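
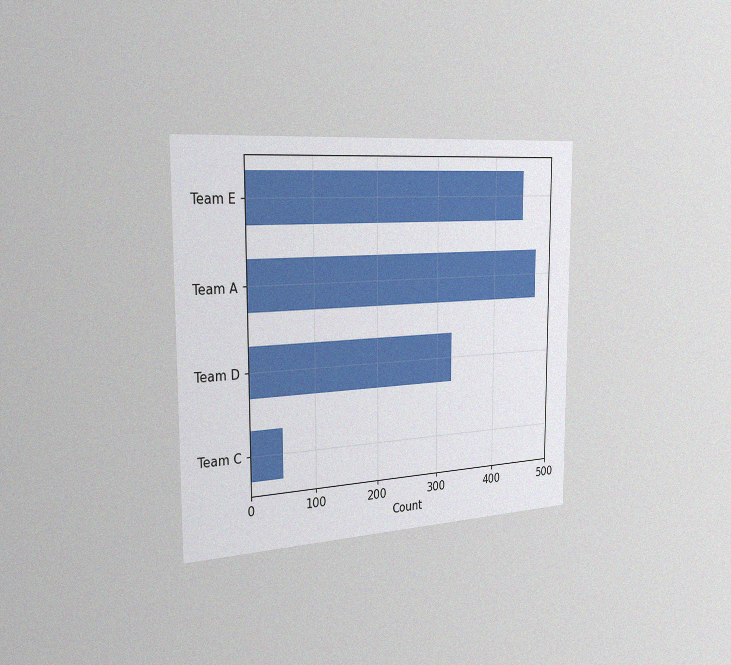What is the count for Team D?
The chart is viewed slightly from the left, with some photo noise. Reading along the chart's x-axis, the Team D bar reaches 325.

325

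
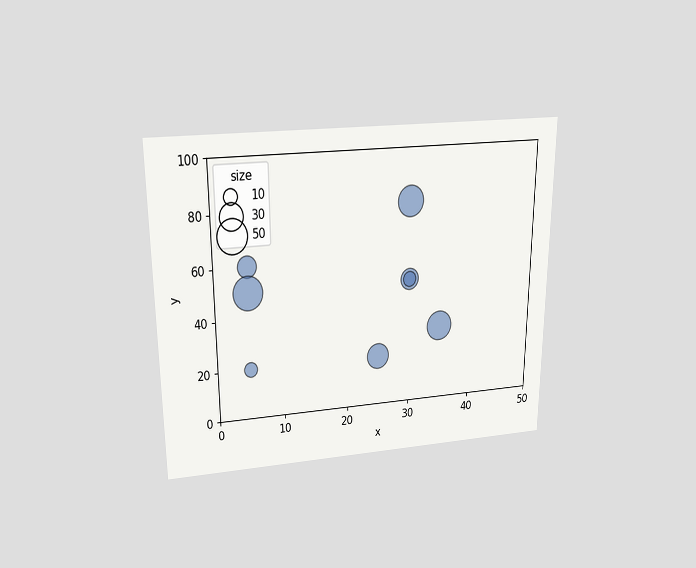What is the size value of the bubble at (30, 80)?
The chart is viewed slightly from above. Matching the bubble at (30, 80) against the size legend gives 40.

40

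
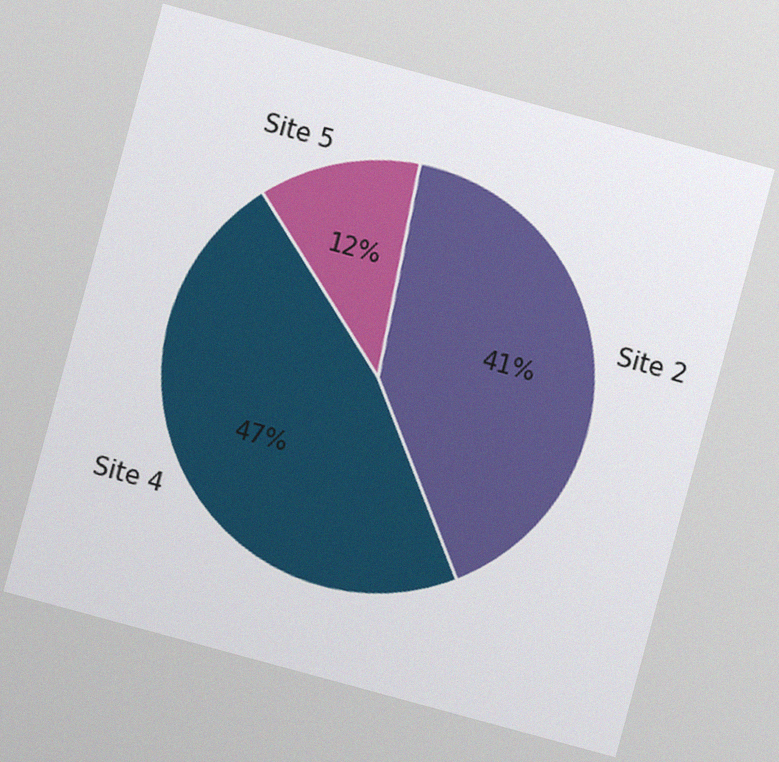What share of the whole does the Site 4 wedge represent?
47%

The chart is tilted about 15° clockwise, with some photo noise. The Site 4 slice takes up 47% of the pie.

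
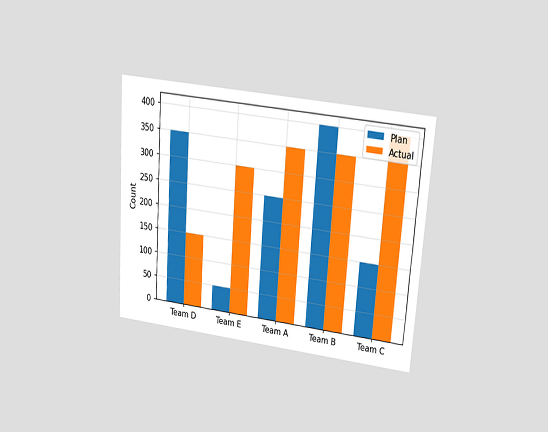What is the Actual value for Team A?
350

The chart is tilted about 4° clockwise and viewed slightly from above. The Actual bar at Team A reaches 350 on the y-axis.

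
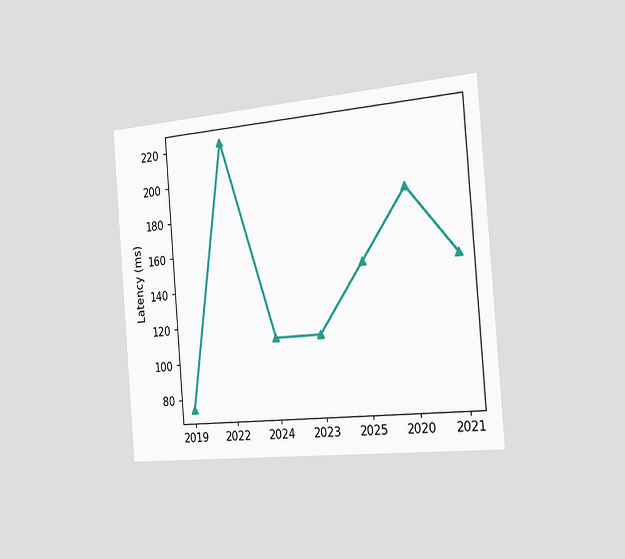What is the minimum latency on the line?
74ms

The chart is tilted about 5° counter-clockwise and viewed slightly from the right. The lowest point is at 2019, and reading across to the y-axis gives 74ms.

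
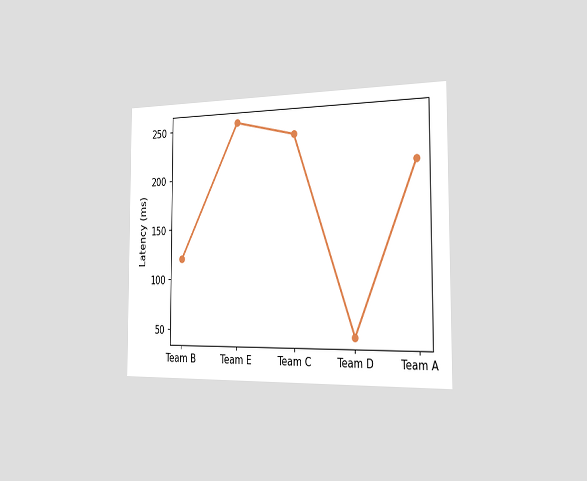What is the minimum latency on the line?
45ms

The chart is viewed slightly from the right. The lowest point is at Team D, and reading across to the y-axis gives 45ms.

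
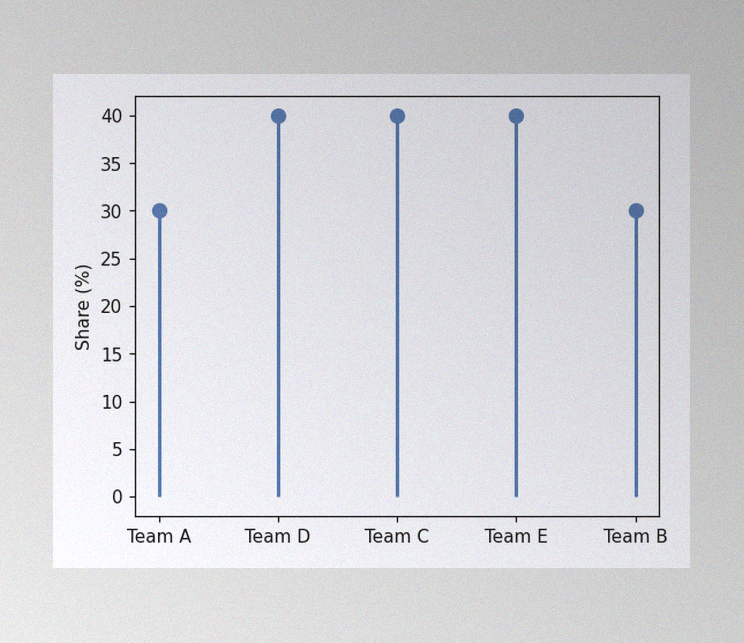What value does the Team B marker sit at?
30%

The image has some photo noise and uneven lighting. The Team B marker sits at 30%.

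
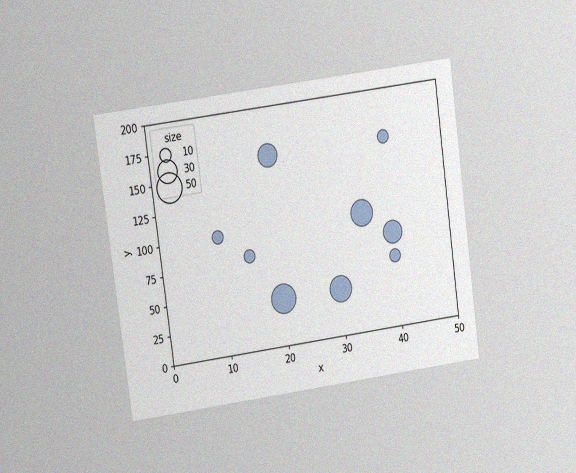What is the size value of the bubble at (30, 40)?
40

The chart is tilted about 8° counter-clockwise and viewed at a slight angle, with some photo noise. Matching the bubble at (30, 40) against the size legend gives 40.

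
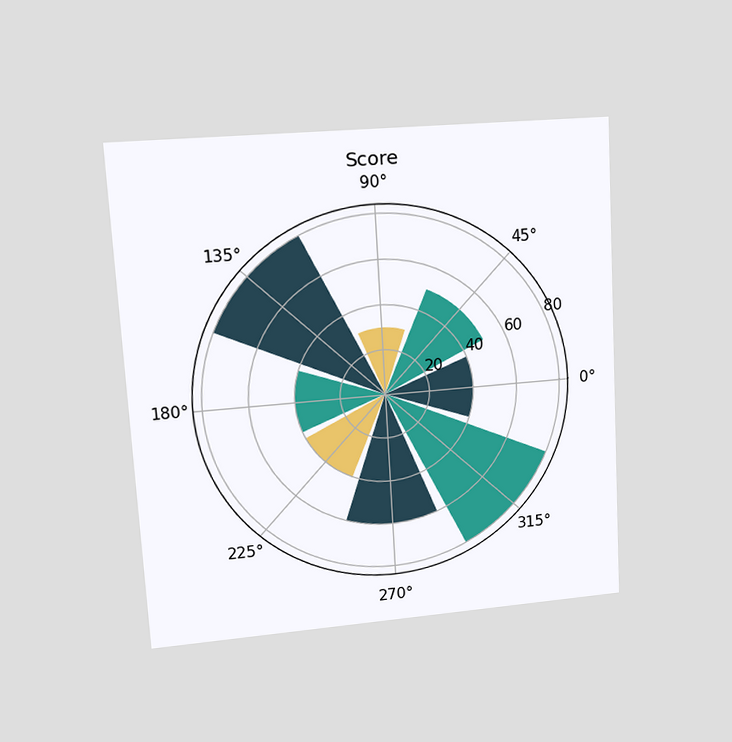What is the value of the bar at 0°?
The chart is tilted about 3° counter-clockwise and viewed at a slight angle. The bar at 0° reaches 40 on the radial axis.

40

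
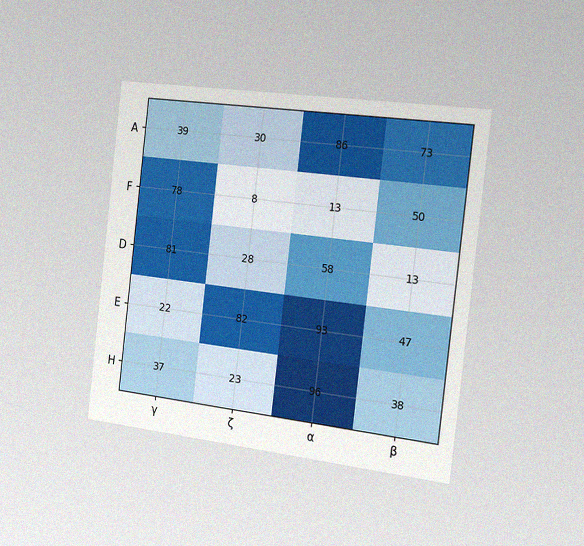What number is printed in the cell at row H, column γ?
The chart is tilted about 7° clockwise and viewed slightly from the right, with some photo noise. The (H, γ) cell reads 37.

37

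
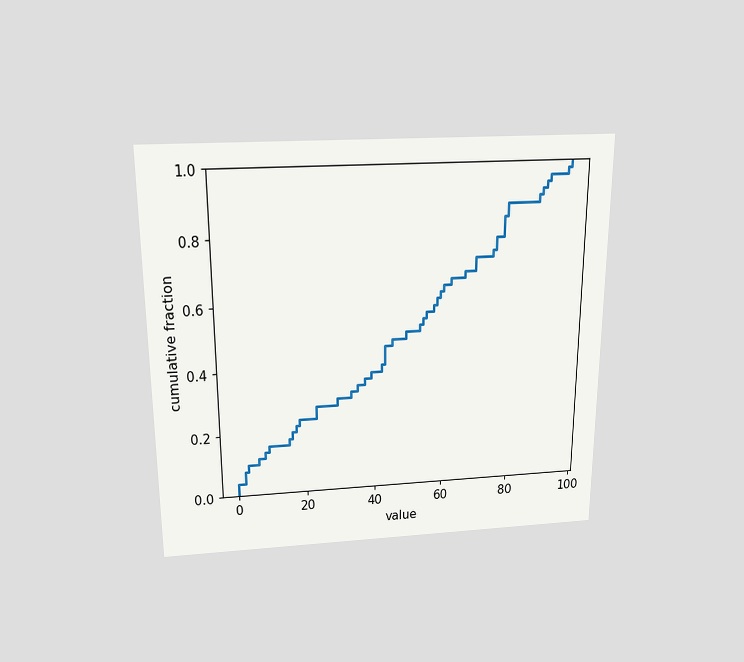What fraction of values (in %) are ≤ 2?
The chart is viewed slightly from above. At x=2 the ECDF step is at 8%.

8%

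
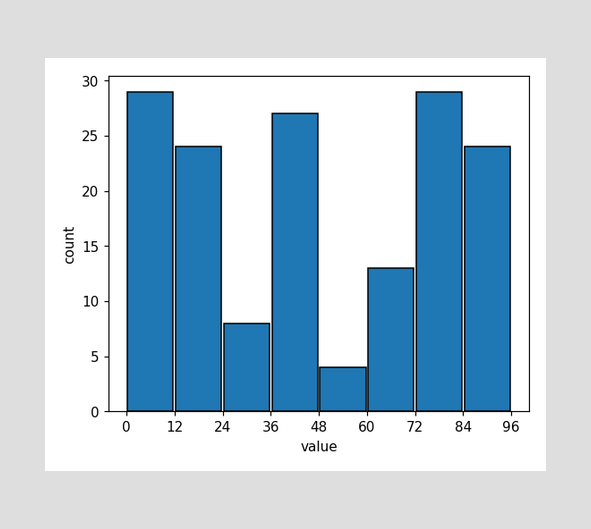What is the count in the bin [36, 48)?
27

The [36, 48) bin has height 27.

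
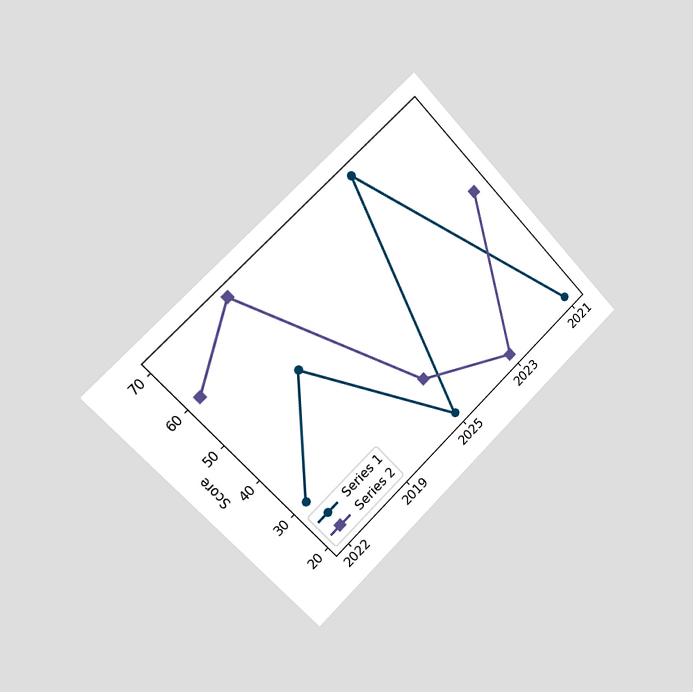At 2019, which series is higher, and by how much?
Series 2, by 20

The chart is tilted about 44° counter-clockwise and viewed slightly from the left. At 2019, Series 2 sits above the other line by 20.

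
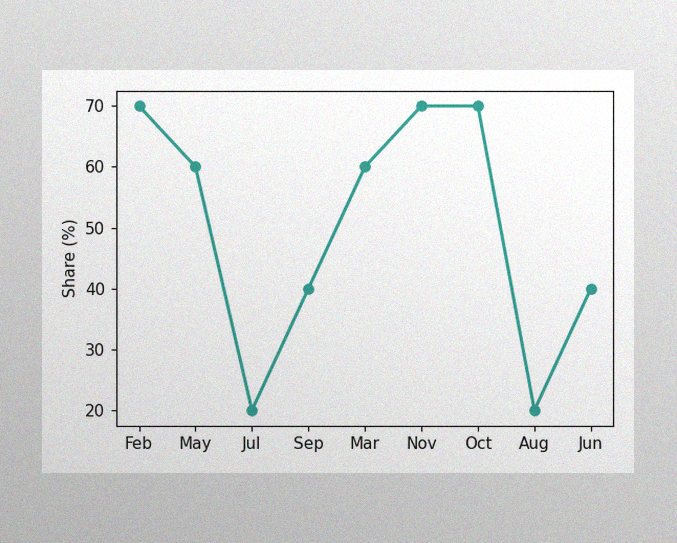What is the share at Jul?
The image has some photo noise and uneven lighting. At Jul, the line is at 20%.

20%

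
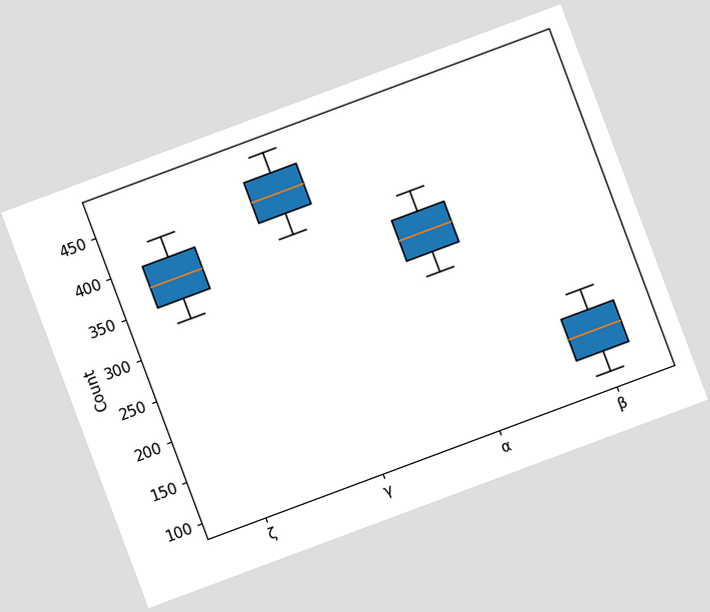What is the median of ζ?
The chart is tilted about 20° counter-clockwise. The median line in the ζ box sits at 375.

375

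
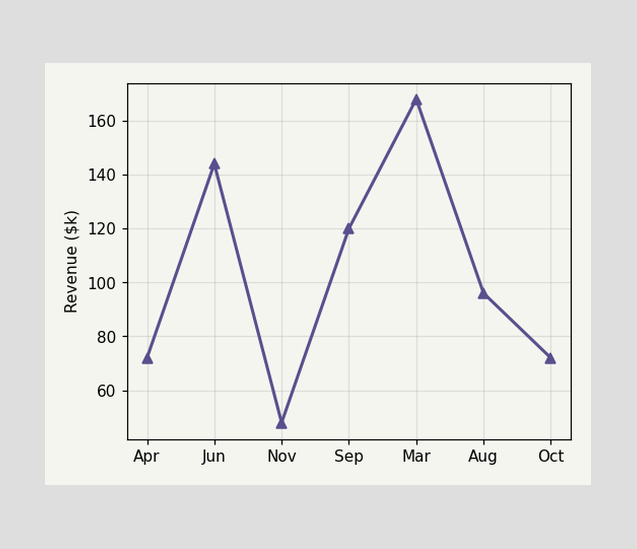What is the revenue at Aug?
$96k

At Aug, the line is at $96k.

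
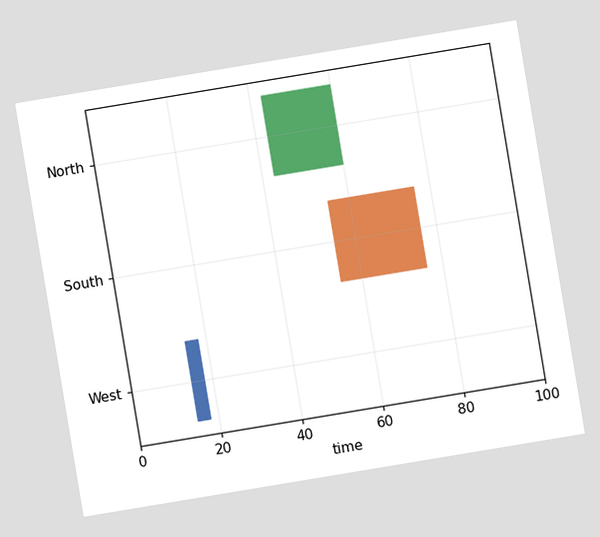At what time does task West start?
15

The chart is tilted about 9° counter-clockwise. The West bar begins at t=15.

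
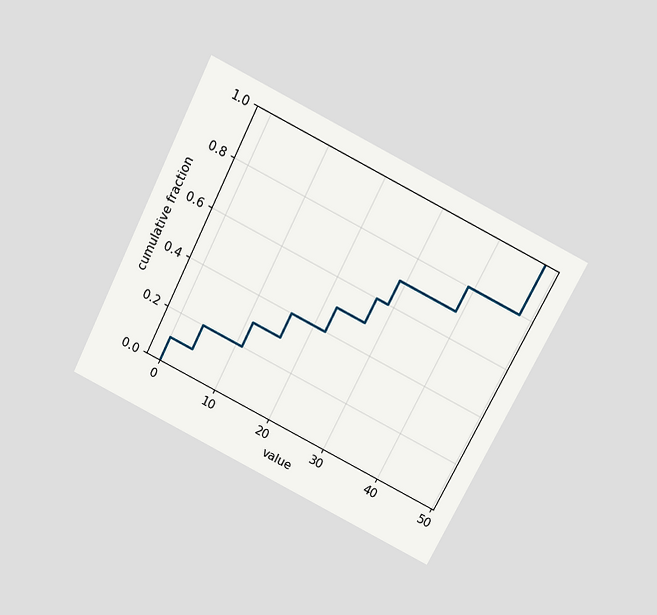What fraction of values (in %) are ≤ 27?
The chart is tilted about 27° clockwise and viewed slightly from above. At x=27 the ECDF step is at 60%.

60%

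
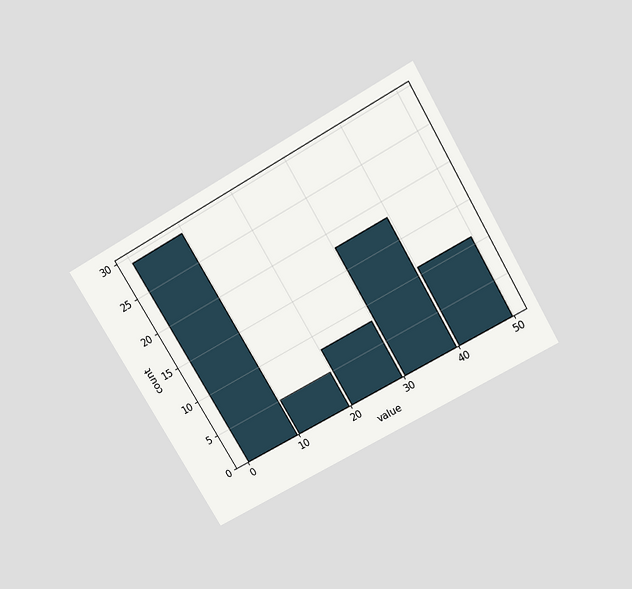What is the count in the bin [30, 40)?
The chart is tilted about 30° counter-clockwise and viewed slightly from above. The [30, 40) bin has height 18.

18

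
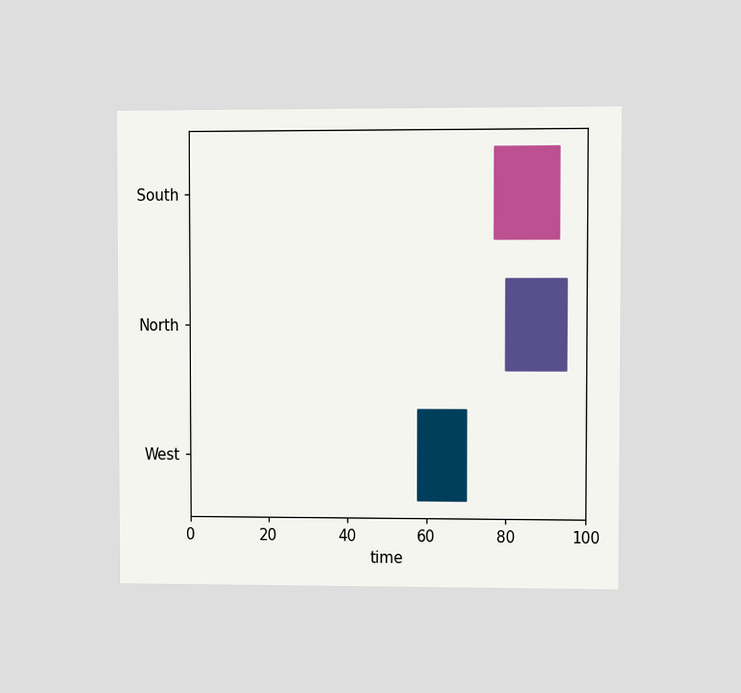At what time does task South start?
The chart is viewed at a slight angle. The South bar begins at t=77.

77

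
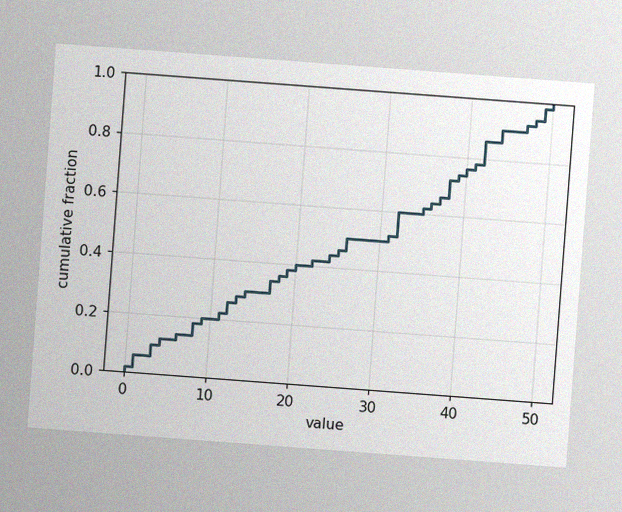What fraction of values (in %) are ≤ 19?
38%

The chart is tilted about 4° clockwise, with some photo noise. At x=19 the ECDF step is at 38%.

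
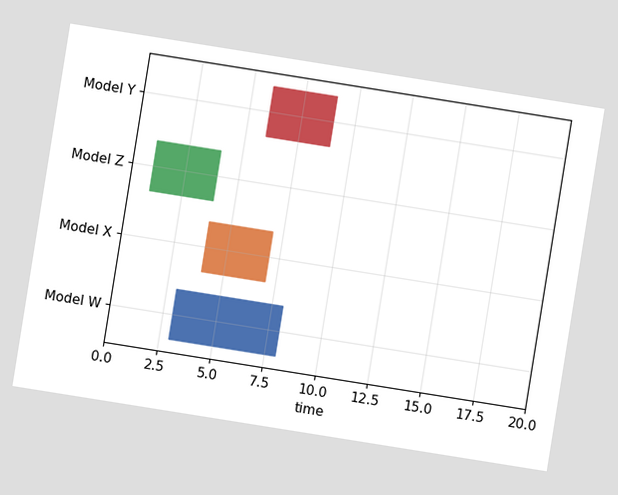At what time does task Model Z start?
1

The chart is tilted about 9° clockwise. The Model Z bar begins at t=1.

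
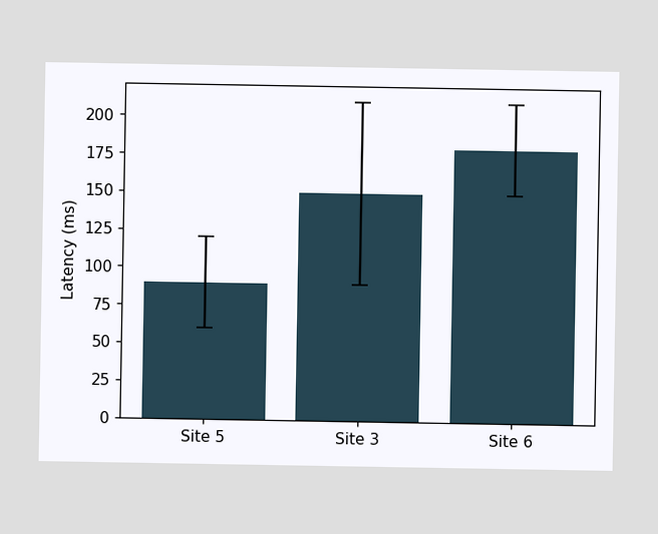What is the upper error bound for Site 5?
The Site 5 bar's upper whisker reaches 120ms.

120ms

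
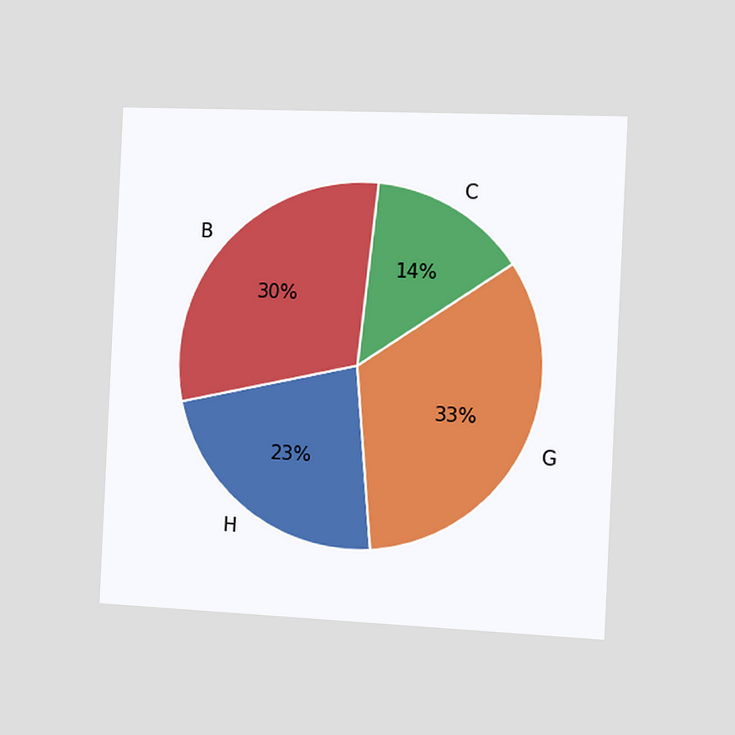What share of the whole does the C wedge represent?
14%

The chart is tilted about 3° clockwise and viewed slightly from the right. The C slice takes up 14% of the pie.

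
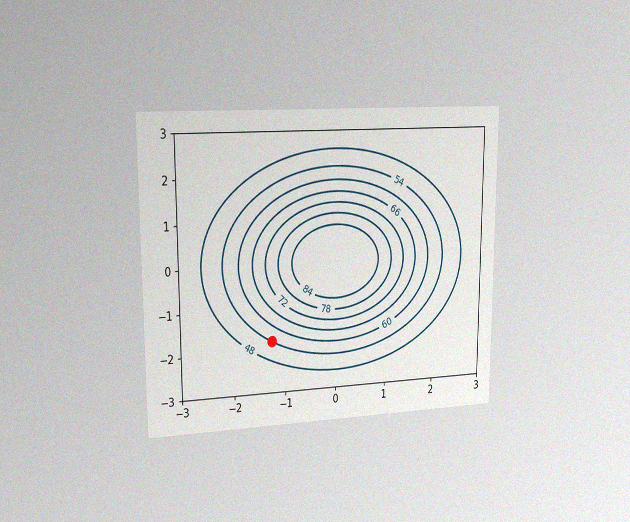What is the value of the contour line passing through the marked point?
The chart is viewed slightly from the left, with some photo noise. The marked point sits on the contour labelled 54.

54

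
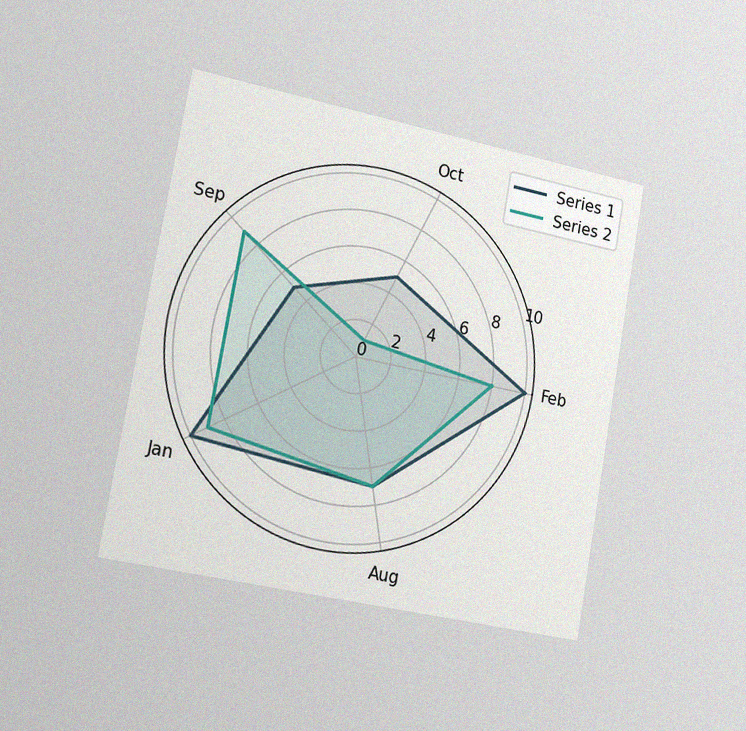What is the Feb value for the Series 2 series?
The chart is tilted about 10° clockwise and viewed slightly from the left, with some photo noise. On the Feb axis, Series 2 reaches 8.

8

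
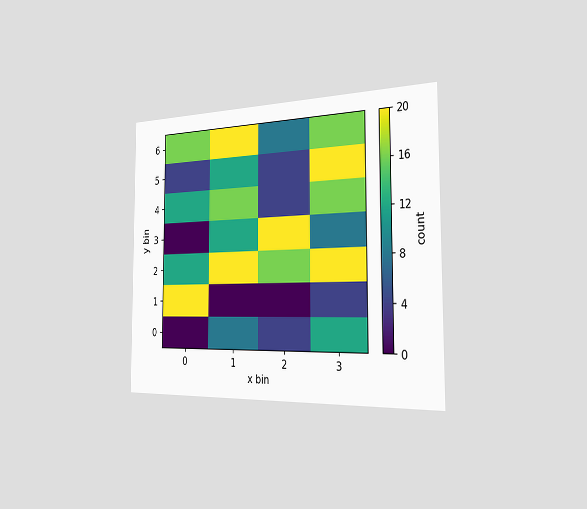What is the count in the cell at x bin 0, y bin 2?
The chart is viewed slightly from the right. Matching the cell (0, 2) against the colorbar gives 12.

12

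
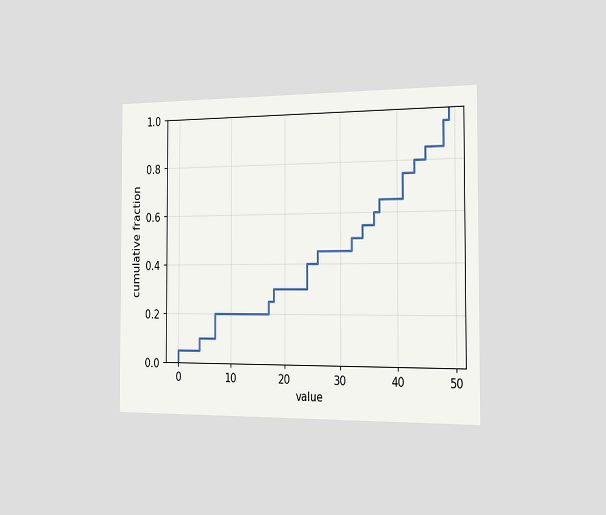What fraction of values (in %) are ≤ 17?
The chart is viewed slightly from the right. At x=17 the ECDF step is at 25%.

25%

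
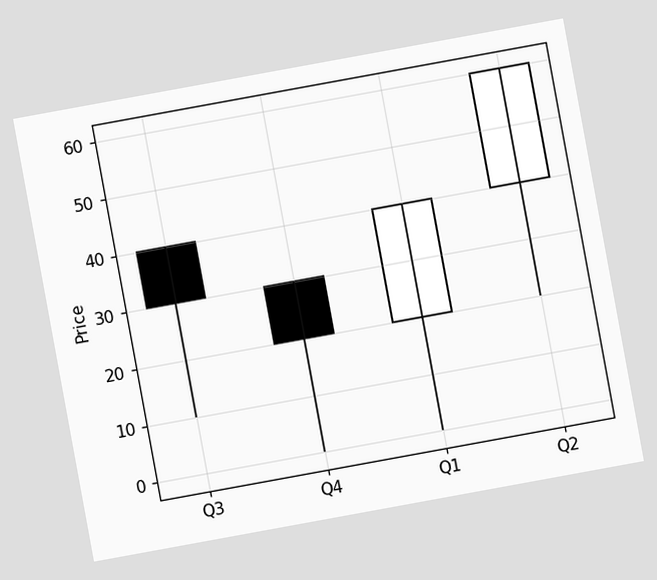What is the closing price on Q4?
20

The chart is tilted about 10° counter-clockwise. The Q4 candle closes at 20.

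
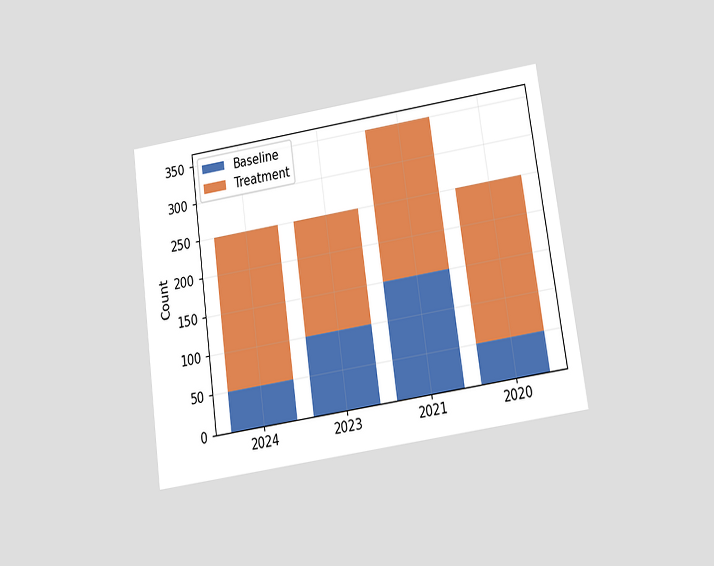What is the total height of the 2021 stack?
350

The chart is tilted about 8° counter-clockwise and viewed slightly from below. The 2021 stack's top reaches 350 on the y-axis.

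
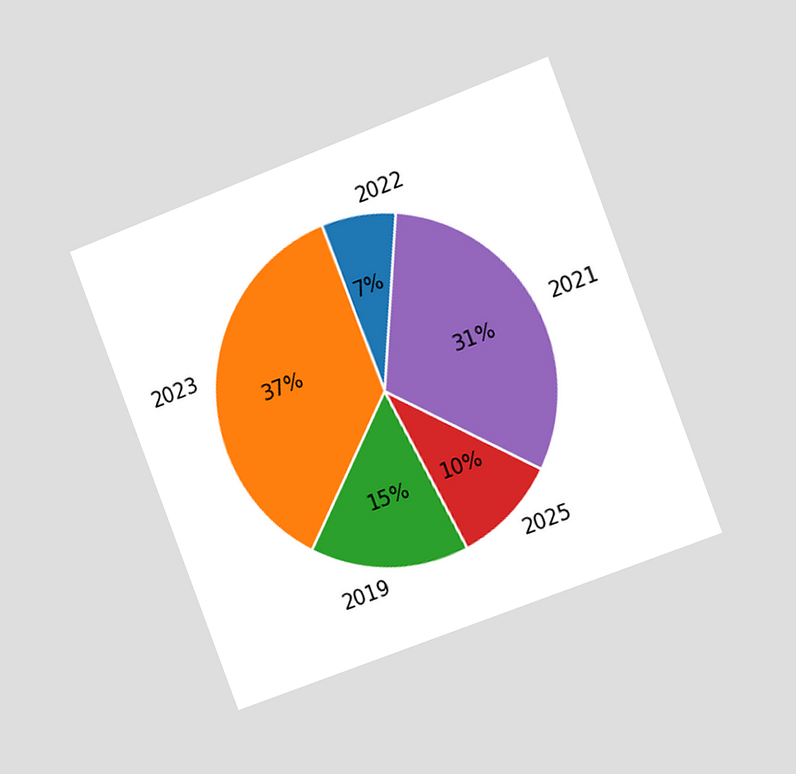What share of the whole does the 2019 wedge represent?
15%

The chart is tilted about 21° counter-clockwise and viewed slightly from the right. The 2019 slice takes up 15% of the pie.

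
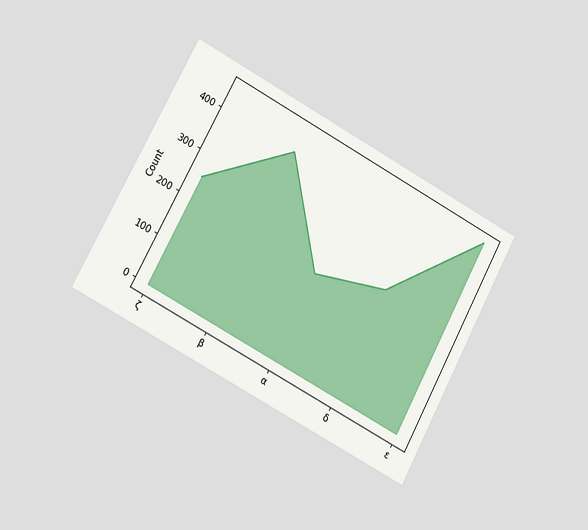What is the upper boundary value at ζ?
250

The chart is tilted about 28° clockwise and viewed slightly from the left. At ζ the upper boundary is at 250.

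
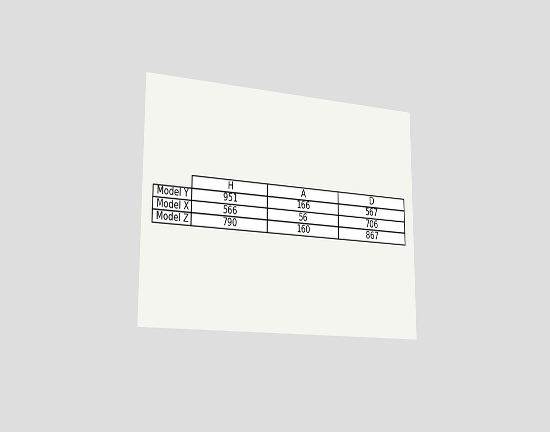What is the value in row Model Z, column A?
The chart is viewed slightly from the left. The (Model Z, A) cell reads 160.

160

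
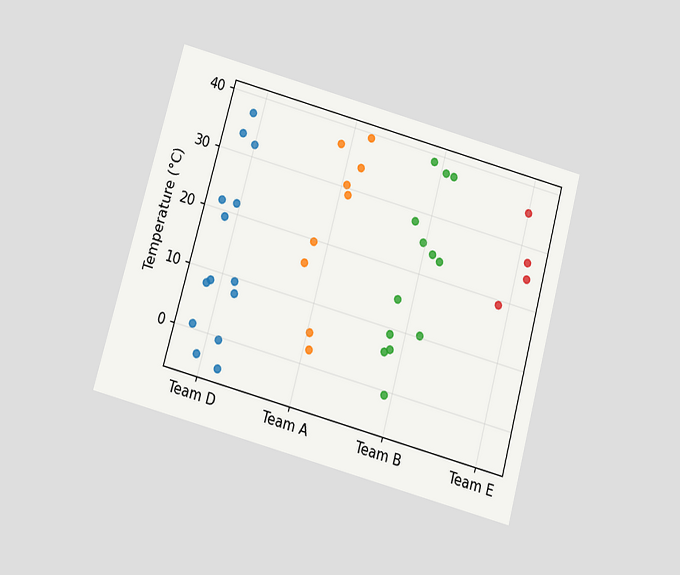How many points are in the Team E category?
The chart is tilted about 15° clockwise and viewed slightly from below. Counting the markers in the Team E column gives 4.

4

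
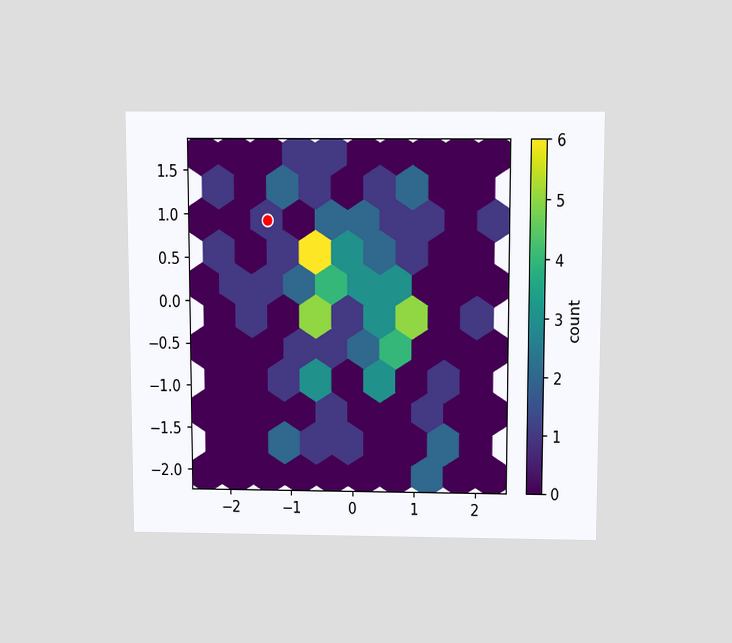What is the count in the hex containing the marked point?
The chart is viewed slightly from above. The marked hex reads 1 on the colorbar.

1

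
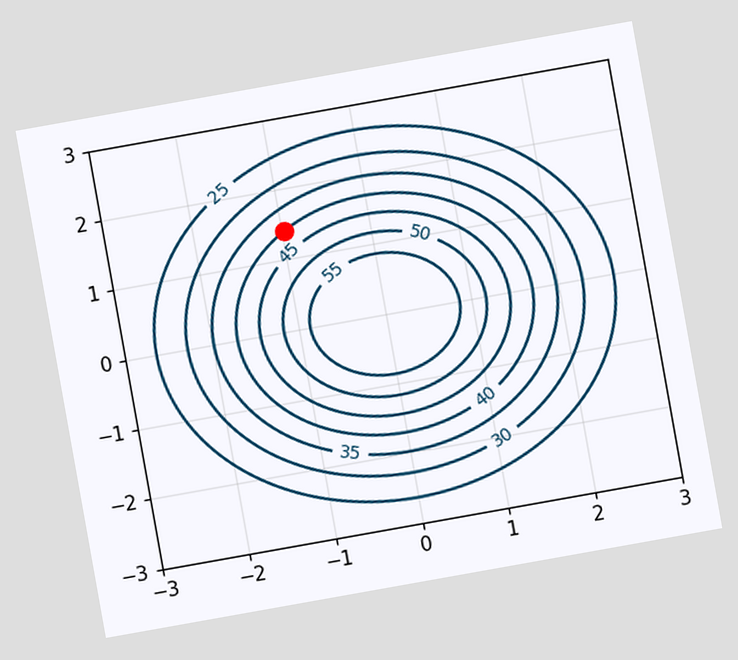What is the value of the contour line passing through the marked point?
40

The chart is tilted about 10° counter-clockwise. The marked point sits on the contour labelled 40.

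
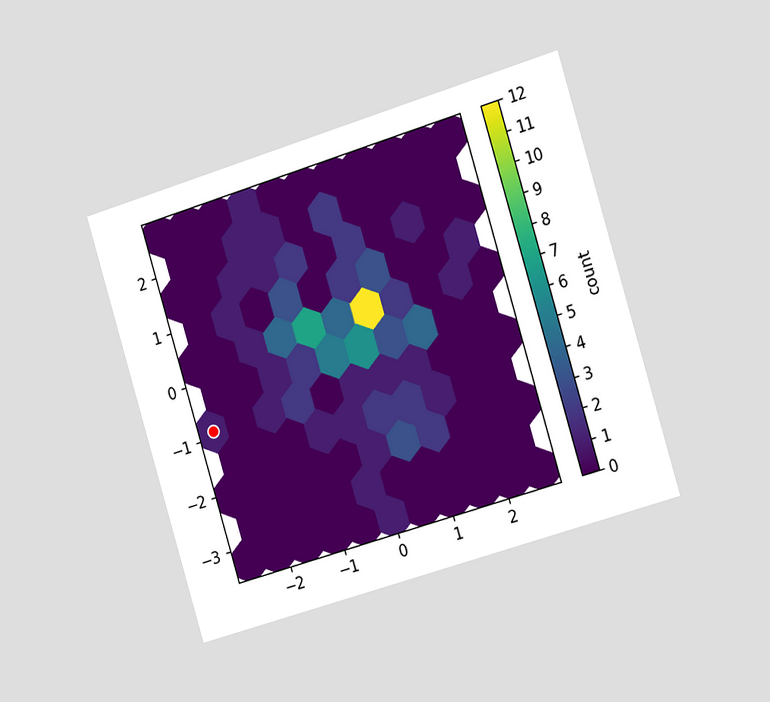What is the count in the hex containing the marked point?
1

The chart is tilted about 17° counter-clockwise and viewed slightly from the right. The marked hex reads 1 on the colorbar.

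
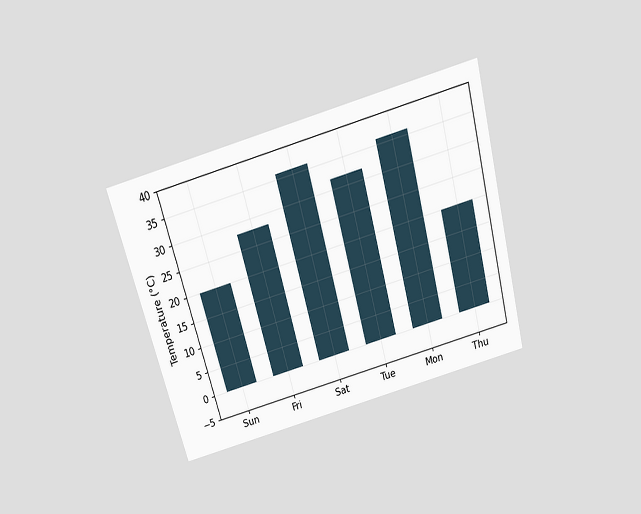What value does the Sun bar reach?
The chart is tilted about 15° counter-clockwise and viewed slightly from above. Reading along the chart's y-axis, the Sun bar reaches 20°C.

20°C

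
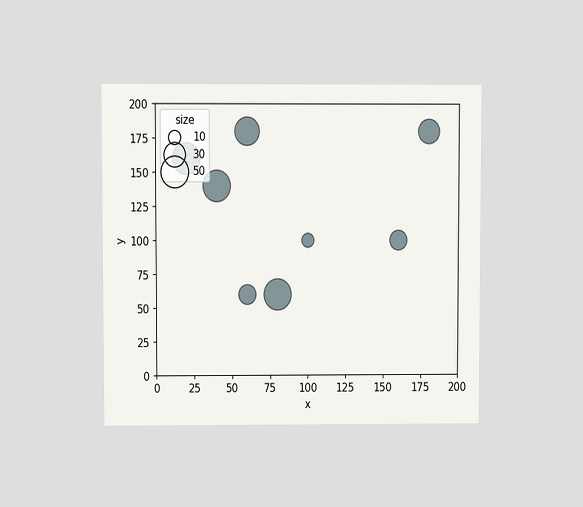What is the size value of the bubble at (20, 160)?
The chart is viewed at a slight angle. Matching the bubble at (20, 160) against the size legend gives 50.

50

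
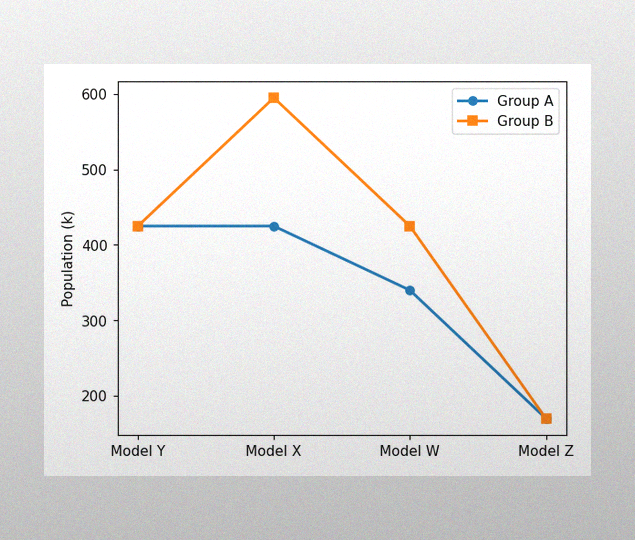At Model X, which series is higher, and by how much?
Group B, by 170k

The image has some photo noise and uneven lighting. At Model X, Group B sits above the other line by 170k.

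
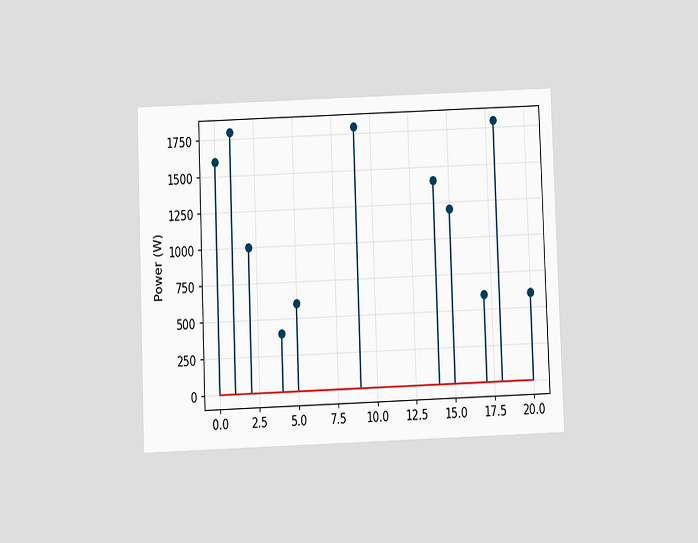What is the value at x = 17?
600W

The chart is tilted about 2° counter-clockwise and viewed slightly from below. The stem at x=17 reaches 600W.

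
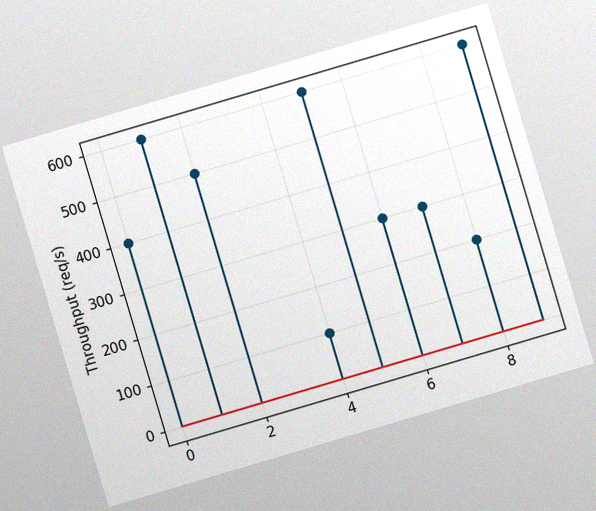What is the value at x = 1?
The chart is tilted about 17° counter-clockwise, with some photo noise. The stem at x=1 reaches 600req/s.

600req/s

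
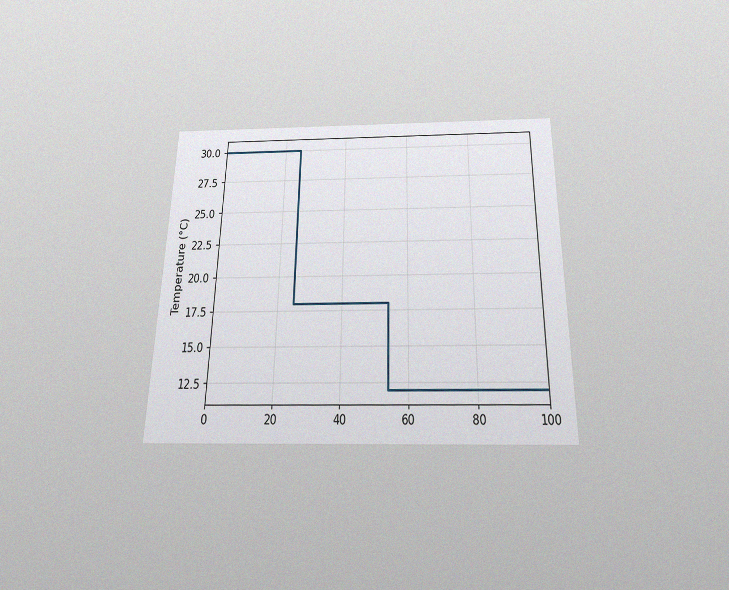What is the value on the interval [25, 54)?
18°C

The chart is viewed slightly from below, with some photo noise. On [25, 54) the step sits at 18°C.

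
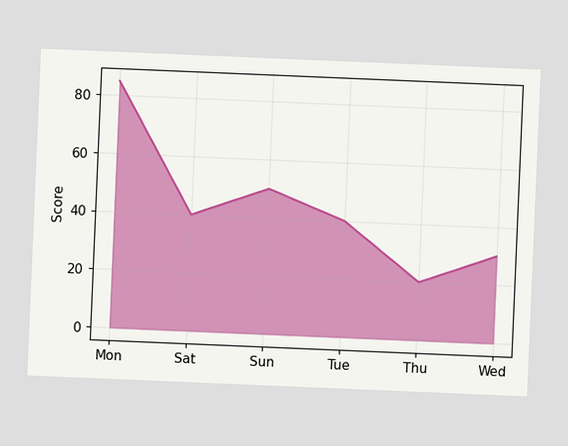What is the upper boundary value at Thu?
The chart is tilted about 2° clockwise. At Thu the upper boundary is at 20.

20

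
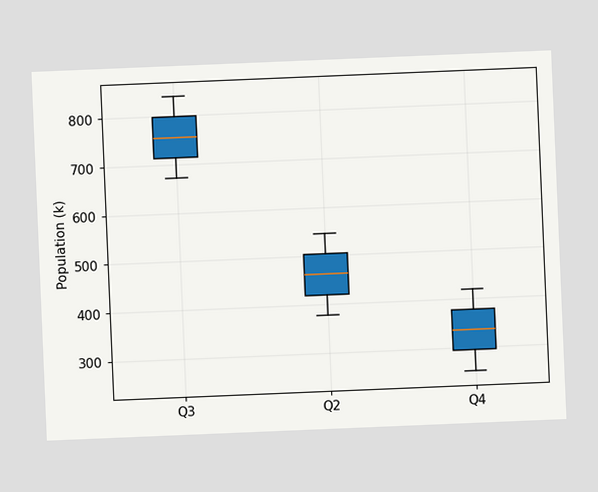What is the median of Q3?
756k

The chart is tilted about 2° counter-clockwise. The median line in the Q3 box sits at 756k.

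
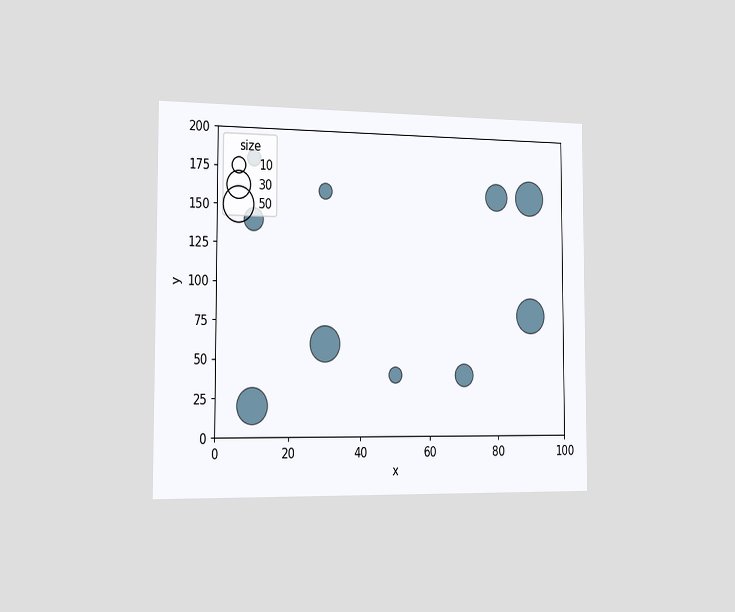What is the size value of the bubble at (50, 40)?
10

The chart is viewed slightly from the left. Matching the bubble at (50, 40) against the size legend gives 10.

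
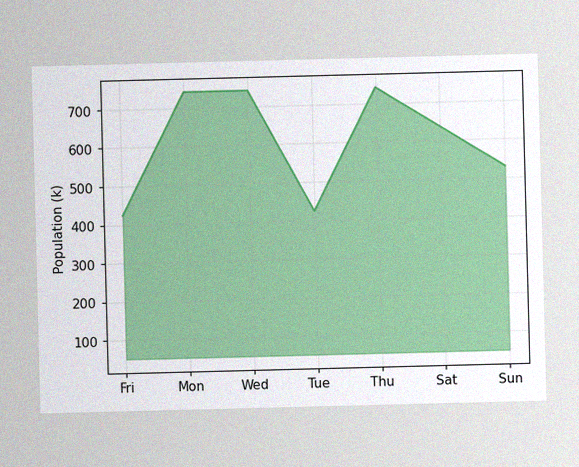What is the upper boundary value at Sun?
The image has some photo noise and uneven lighting. At Sun the upper boundary is at 530k.

530k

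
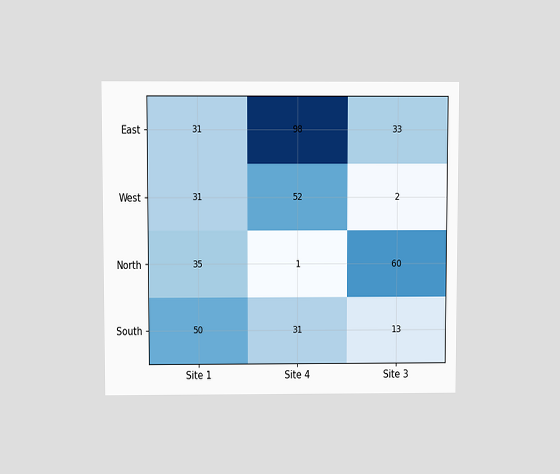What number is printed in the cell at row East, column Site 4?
The chart is viewed slightly from above. The (East, Site 4) cell reads 98.

98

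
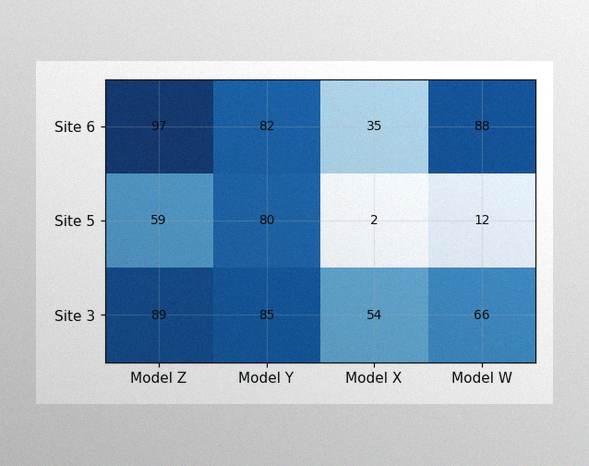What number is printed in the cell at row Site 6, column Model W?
The image has some photo noise and uneven lighting. The (Site 6, Model W) cell reads 88.

88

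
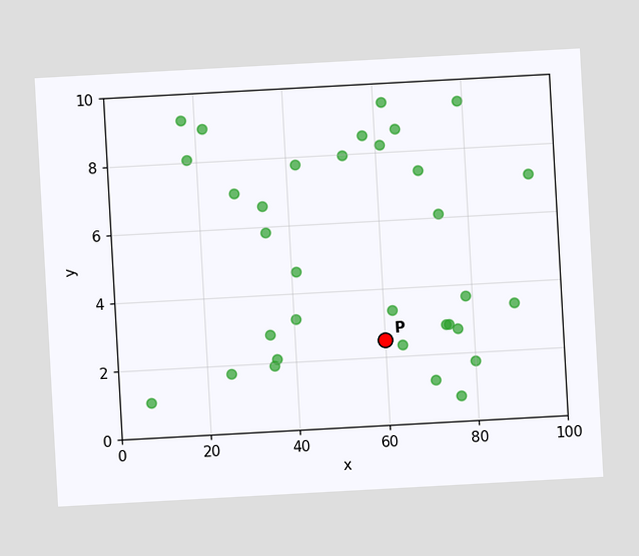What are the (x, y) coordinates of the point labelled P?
(60, 2.5)

The chart is tilted about 3° counter-clockwise. Following the gridlines from P to each axis, P sits at (60, 2.5).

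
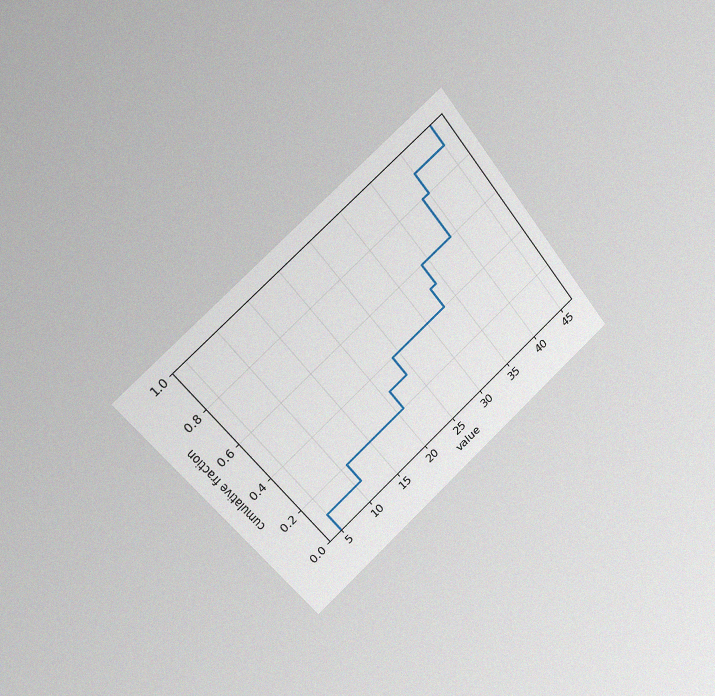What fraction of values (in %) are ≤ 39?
The chart is tilted about 39° counter-clockwise and viewed slightly from the left, with some photo noise. At x=39 the ECDF step is at 80%.

80%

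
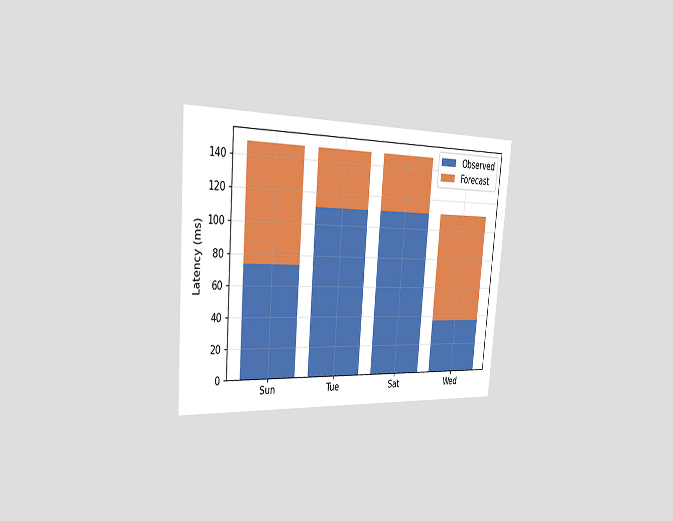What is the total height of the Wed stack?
111ms

The chart is tilted about 5° clockwise and viewed slightly from the left. The Wed stack's top reaches 111ms on the y-axis.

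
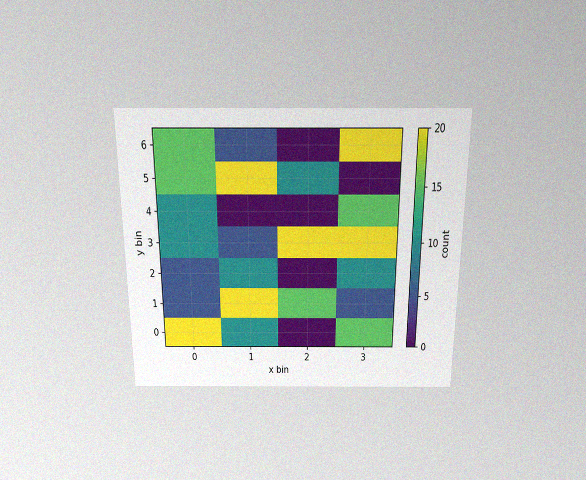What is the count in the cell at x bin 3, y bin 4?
15

The chart is viewed slightly from above, with some photo noise. Matching the cell (3, 4) against the colorbar gives 15.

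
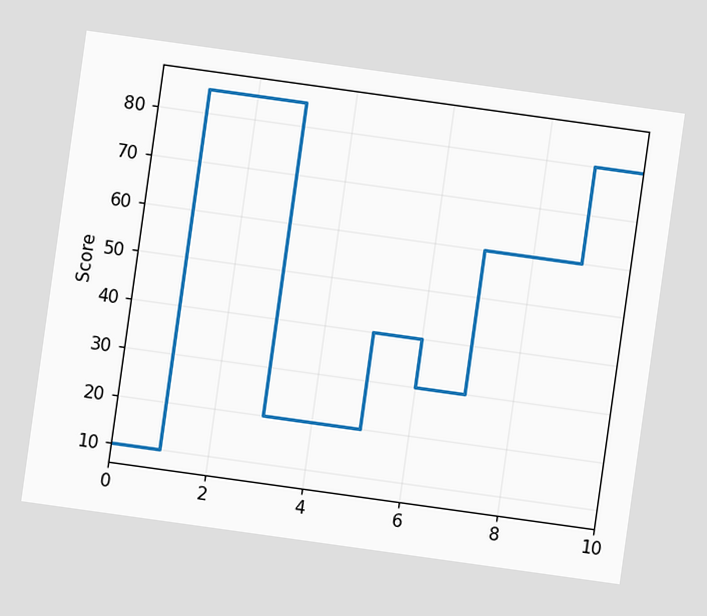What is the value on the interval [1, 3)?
The chart is tilted about 8° clockwise. On [1, 3) the step sits at 85.

85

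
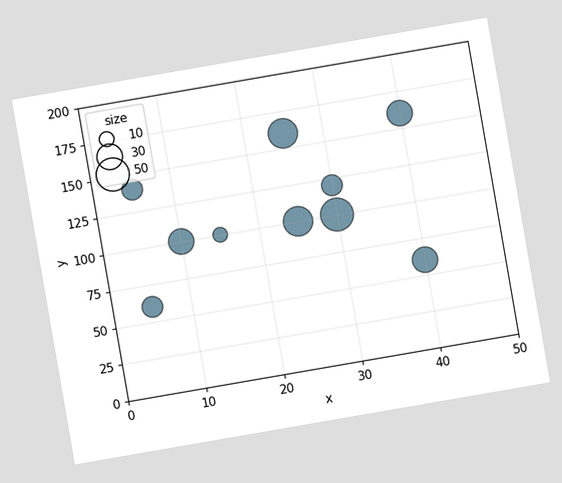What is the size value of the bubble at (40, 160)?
30

The chart is tilted about 10° counter-clockwise. Matching the bubble at (40, 160) against the size legend gives 30.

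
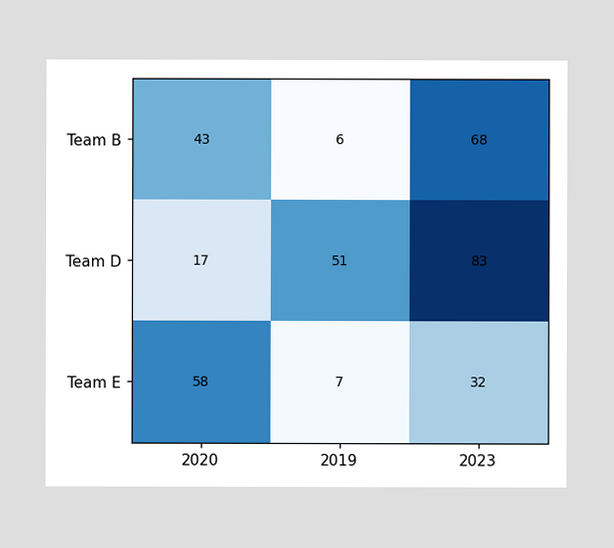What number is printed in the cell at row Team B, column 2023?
68

The (Team B, 2023) cell reads 68.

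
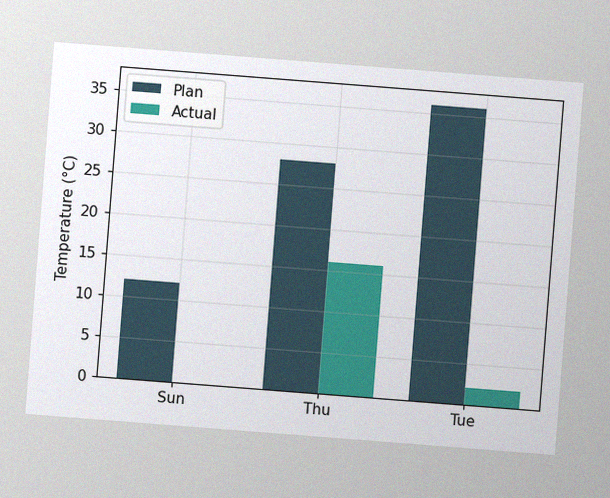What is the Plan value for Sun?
12°C

The chart is tilted about 4° clockwise, with some photo noise. The Plan bar at Sun reaches 12°C on the y-axis.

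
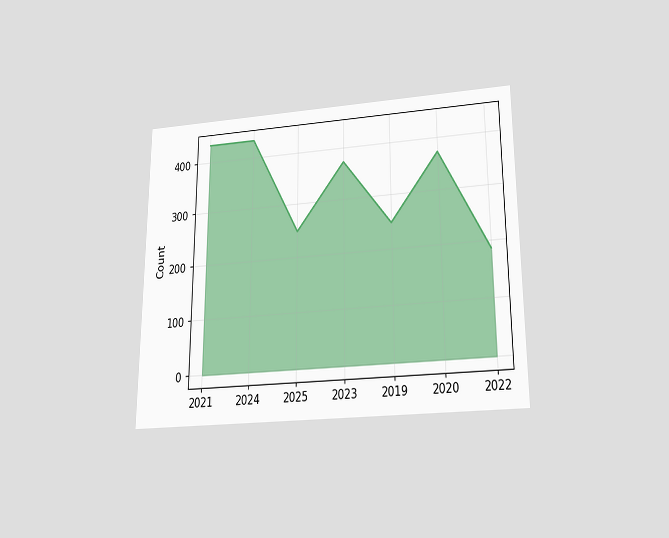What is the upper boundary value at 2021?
434

The chart is viewed slightly from below. At 2021 the upper boundary is at 434.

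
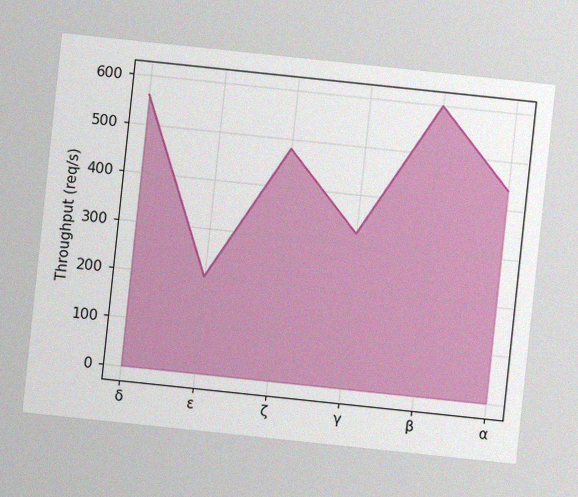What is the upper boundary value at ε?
200req/s

The chart is tilted about 6° clockwise, with some photo noise. At ε the upper boundary is at 200req/s.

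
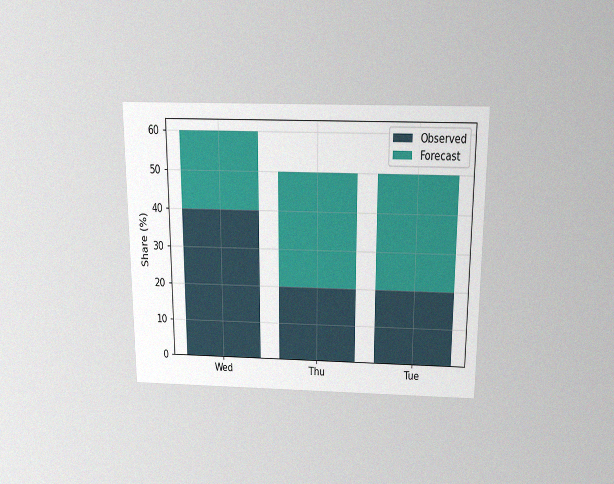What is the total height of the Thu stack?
The chart is viewed slightly from above, with some photo noise. The Thu stack's top reaches 50% on the y-axis.

50%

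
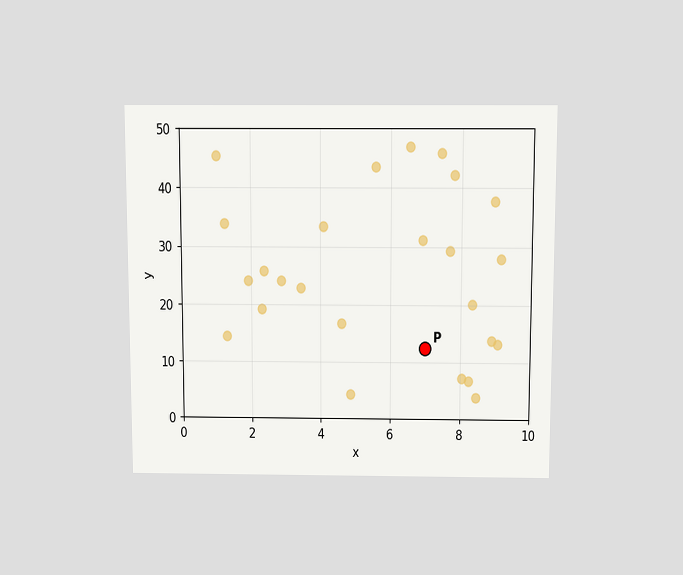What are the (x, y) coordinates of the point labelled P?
The chart is viewed slightly from above. Following the gridlines from P to each axis, P sits at (7, 12.5).

(7, 12.5)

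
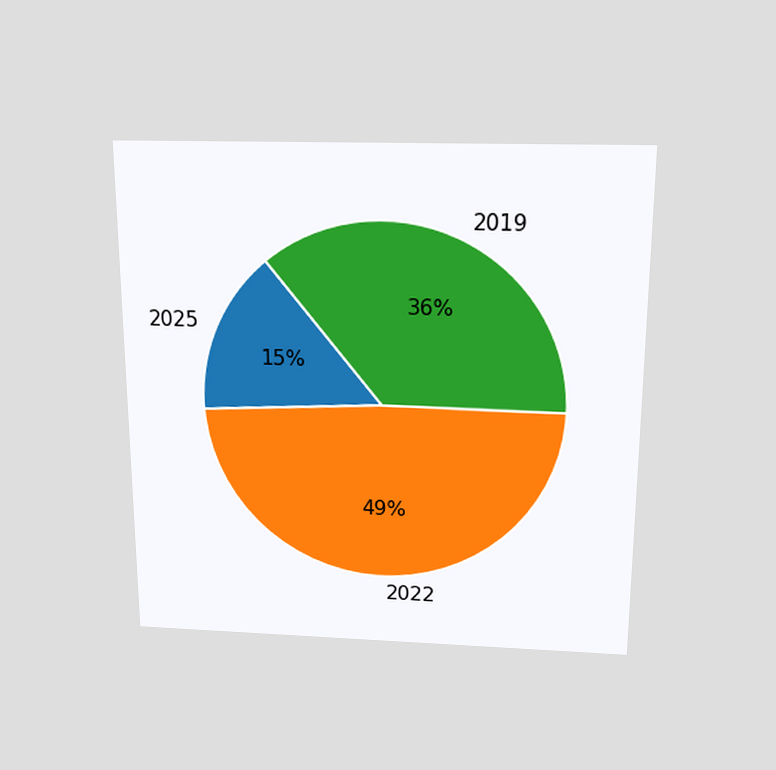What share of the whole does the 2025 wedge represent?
15%

The chart is viewed slightly from above. The 2025 slice takes up 15% of the pie.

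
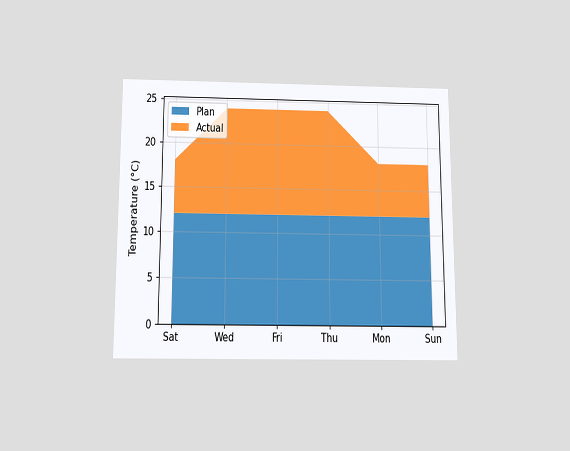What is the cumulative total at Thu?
24°C

The chart is viewed slightly from below. The stacked total at Thu reaches 24°C.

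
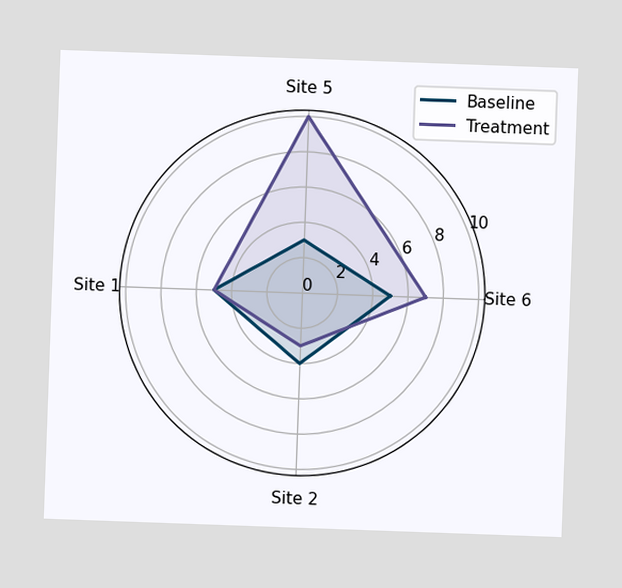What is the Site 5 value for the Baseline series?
The chart is tilted about 2° clockwise. On the Site 5 axis, Baseline reaches 3.

3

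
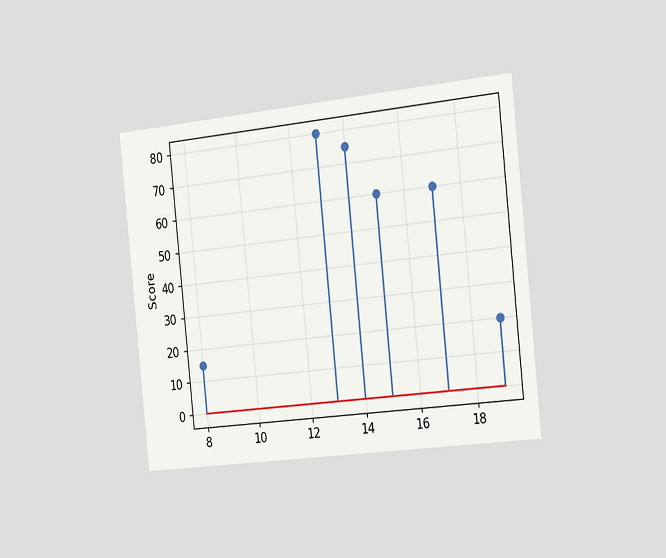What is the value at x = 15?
60

The chart is tilted about 6° counter-clockwise and viewed slightly from the right. The stem at x=15 reaches 60.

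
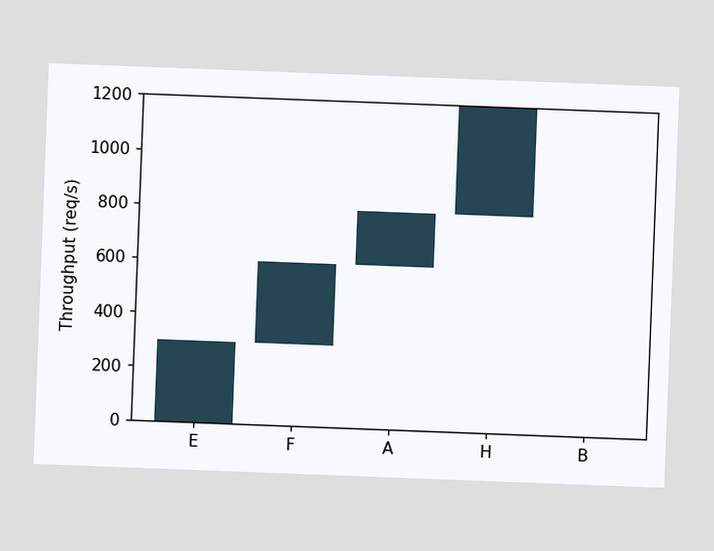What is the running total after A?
800req/s

The chart is tilted about 2° clockwise. After A the running total reaches 800req/s.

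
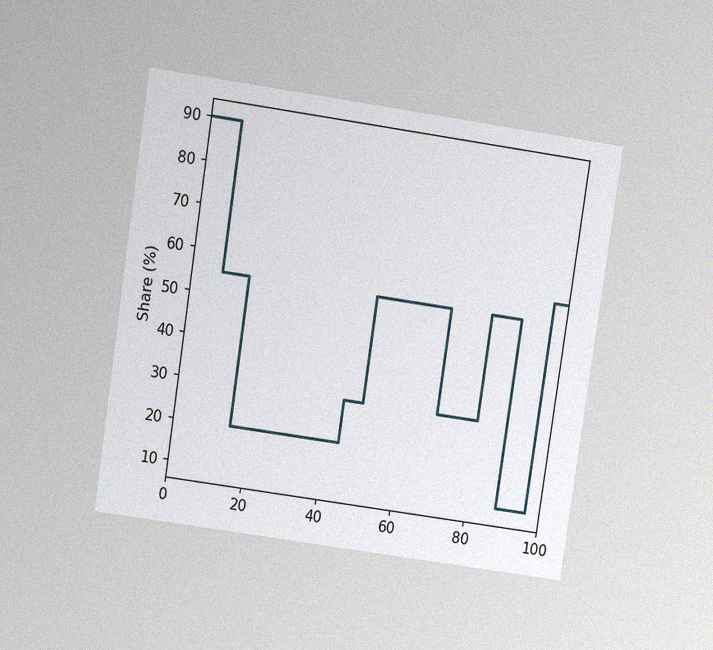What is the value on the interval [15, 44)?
20%

The chart is tilted about 8° clockwise and viewed at a slight angle, with some photo noise. On [15, 44) the step sits at 20%.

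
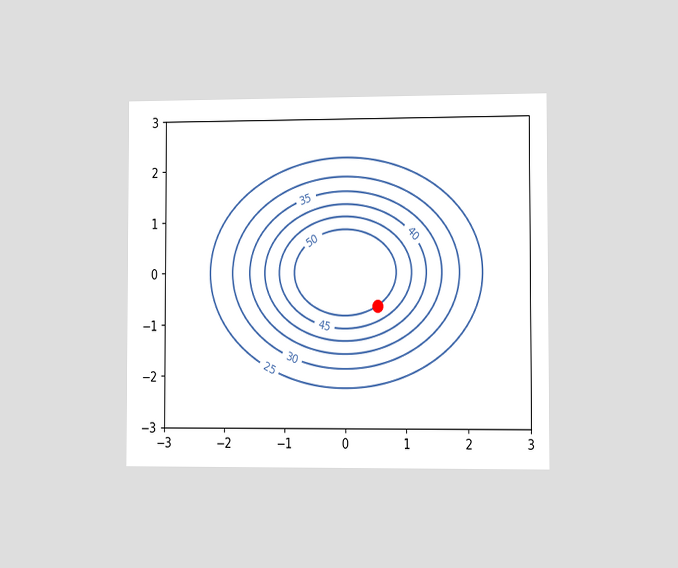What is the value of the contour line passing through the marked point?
50

The chart is viewed slightly from the right. The marked point sits on the contour labelled 50.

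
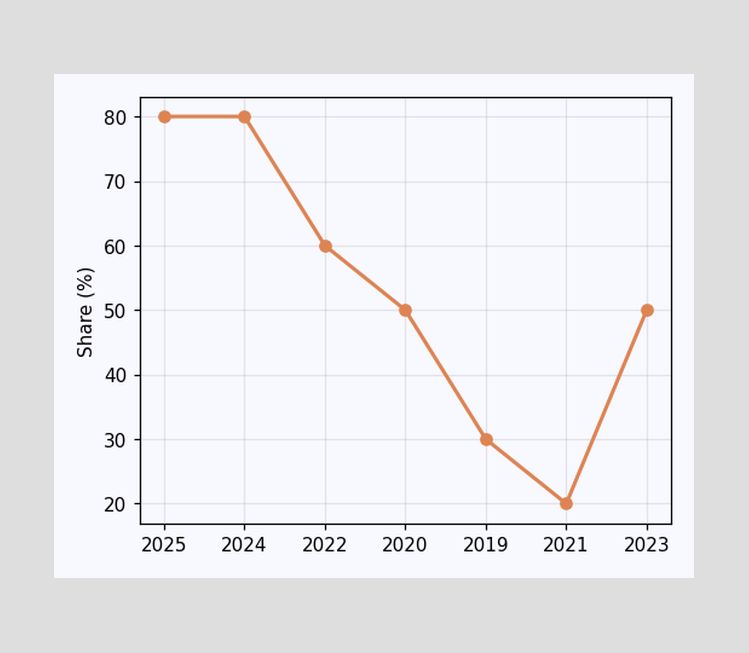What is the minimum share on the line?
20%

The lowest point is at 2021, and reading across to the y-axis gives 20%.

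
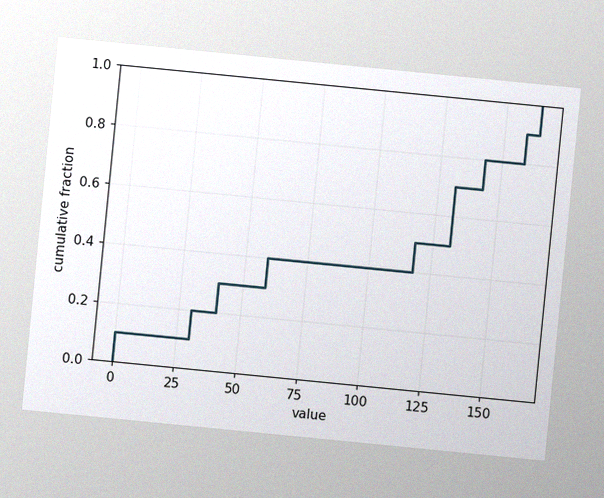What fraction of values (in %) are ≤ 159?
90%

The chart is tilted about 6° clockwise, with some photo noise. At x=159 the ECDF step is at 90%.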